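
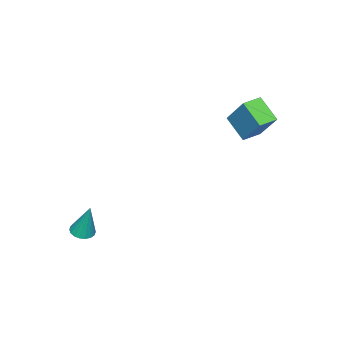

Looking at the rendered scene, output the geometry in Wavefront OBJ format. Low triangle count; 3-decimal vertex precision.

v 3.31 -1.584 -4.342
v 3.681 -2.078 -4.219
v 3.47 -0.996 -2.458
v 3.864 -1.88 -4.297
v 3.938 -1.624 -4.383
v 3.887 -1.359 -4.461
v 3.722 -1.139 -4.515
v 3.475 -1.007 -4.536
v 3.196 -0.99 -4.518
v 2.939 -1.089 -4.465
v 2.756 -1.287 -4.388
v 2.683 -1.544 -4.301
v 2.734 -1.808 -4.223
v 2.899 -2.028 -4.169
v 3.145 -2.16 -4.148
v 3.425 -2.178 -4.166
v -3.431 4.127 0.722
v -3.823 2.995 1.689
v -2.842 5.349 2.39
v -3.233 4.217 3.357
v -2.467 3.743 0.663
v -2.858 2.611 1.63
v -1.877 4.965 2.331
v -2.269 3.833 3.298
f 2 1 4
f 2 4 3
f 4 1 5
f 4 5 3
f 5 1 6
f 5 6 3
f 6 1 7
f 6 7 3
f 7 1 8
f 7 8 3
f 8 1 9
f 8 9 3
f 9 1 10
f 9 10 3
f 10 1 11
f 10 11 3
f 11 1 12
f 11 12 3
f 12 1 13
f 12 13 3
f 13 1 14
f 13 14 3
f 14 1 15
f 14 15 3
f 15 1 16
f 15 16 3
f 16 1 2
f 16 2 3
f 18 20 17
f 21 18 17
f 17 20 19
f 19 21 17
f 18 24 20
f 22 18 21
f 22 24 18
f 20 24 19
f 23 21 19
f 19 24 23
f 23 22 21
f 24 22 23



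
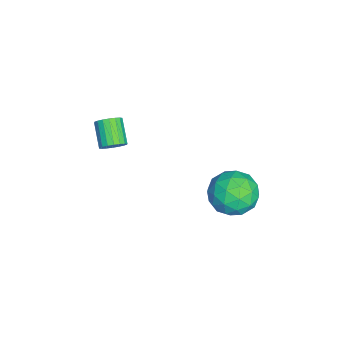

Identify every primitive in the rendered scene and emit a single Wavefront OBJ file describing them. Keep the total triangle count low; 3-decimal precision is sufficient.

v -2.074 -3.774 -0.884
v -1.733 -3.694 -0.397
v -2.724 -4.007 0.35
v -3.066 -4.086 -0.136
v -1.838 -3.452 -0.436
v -2.829 -3.764 0.312
v -1.991 -3.273 -0.563
v -2.982 -3.586 0.184
v -2.16 -3.194 -0.754
v -3.151 -3.507 -0.007
v -2.312 -3.23 -0.971
v -3.303 -3.542 -0.223
v -2.417 -3.373 -1.17
v -3.408 -3.685 -0.423
v -2.454 -3.595 -1.313
v -3.445 -3.908 -0.565
v -2.416 -3.853 -1.37
v -3.407 -4.166 -0.623
v -2.311 -4.096 -1.332
v -3.302 -4.408 -0.584
v -2.158 -4.274 -1.204
v -3.149 -4.587 -0.457
v -1.989 -4.353 -1.013
v -2.98 -4.666 -0.266
v -1.837 -4.318 -0.797
v -2.828 -4.63 -0.049
v -1.732 -4.175 -0.597
v -2.723 -4.487 0.15
v -1.695 -3.952 -0.455
v -2.686 -4.265 0.293
v -2.581 1.995 -4.131
v -1.5 1.74 -4.525
v -2.36 0.74 -2.715
v -1.279 0.485 -3.109
v -1.499 1.539 -2.63
v -1.636 2.315 -3.506
v -2.224 0.165 -3.734
v -2.361 0.941 -4.61
v -1.28 0.61 -4.28
v -0.832 1.459 -3.598
v -3.028 1.021 -3.642
v -2.58 1.87 -2.96
v -2.06 1.978 -4.453
v -1.8 0.502 -2.787
v -1.929 1.122 -2.506
v -1.294 0.972 -2.738
v -2.14 2.315 -3.854
v -1.505 2.166 -4.085
v -1.504 2.047 -2.971
v -2.355 0.314 -3.155
v -1.72 0.165 -3.386
v -2.566 1.508 -4.502
v -1.931 1.358 -4.734
v -2.356 0.433 -4.269
v -1.296 1.164 -4.54
v -1.165 0.426 -3.707
v -1.721 0.238 -4.075
v -1.801 0.694 -4.589
v -1.032 1.663 -4.139
v -0.902 0.925 -3.306
v -1.031 1.544 -3.025
v -1.112 2 -3.54
v -0.903 0.998 -3.995
v -2.958 1.555 -3.934
v -2.828 0.817 -3.101
v -2.748 0.48 -3.7
v -2.829 0.936 -4.215
v -2.695 2.054 -3.533
v -2.564 1.316 -2.7
v -2.059 1.786 -2.651
v -2.139 2.242 -3.165
v -2.957 1.482 -3.245
f 2 1 5
f 2 5 3
f 3 5 6
f 3 6 4
f 5 1 7
f 5 7 6
f 6 7 8
f 6 8 4
f 7 1 9
f 7 9 8
f 8 9 10
f 8 10 4
f 9 1 11
f 9 11 10
f 10 11 12
f 10 12 4
f 11 1 13
f 11 13 12
f 12 13 14
f 12 14 4
f 13 1 15
f 13 15 14
f 14 15 16
f 14 16 4
f 15 1 17
f 15 17 16
f 16 17 18
f 16 18 4
f 17 1 19
f 17 19 18
f 18 19 20
f 18 20 4
f 19 1 21
f 19 21 20
f 20 21 22
f 20 22 4
f 21 1 23
f 21 23 22
f 22 23 24
f 22 24 4
f 23 1 25
f 23 25 24
f 24 25 26
f 24 26 4
f 25 1 27
f 25 27 26
f 26 27 28
f 26 28 4
f 27 1 29
f 27 29 28
f 28 29 30
f 28 30 4
f 29 1 2
f 29 2 30
f 30 2 3
f 30 3 4
f 31 68 47
f 68 42 71
f 47 71 36
f 68 71 47
f 31 47 43
f 47 36 48
f 43 48 32
f 47 48 43
f 31 43 52
f 43 32 53
f 52 53 38
f 43 53 52
f 31 52 64
f 52 38 67
f 64 67 41
f 52 67 64
f 31 64 68
f 64 41 72
f 68 72 42
f 64 72 68
f 32 48 59
f 48 36 62
f 59 62 40
f 48 62 59
f 36 71 49
f 71 42 70
f 49 70 35
f 71 70 49
f 42 72 69
f 72 41 65
f 69 65 33
f 72 65 69
f 41 67 66
f 67 38 54
f 66 54 37
f 67 54 66
f 38 53 58
f 53 32 55
f 58 55 39
f 53 55 58
f 34 60 46
f 60 40 61
f 46 61 35
f 60 61 46
f 34 46 44
f 46 35 45
f 44 45 33
f 46 45 44
f 34 44 51
f 44 33 50
f 51 50 37
f 44 50 51
f 34 51 56
f 51 37 57
f 56 57 39
f 51 57 56
f 34 56 60
f 56 39 63
f 60 63 40
f 56 63 60
f 35 61 49
f 61 40 62
f 49 62 36
f 61 62 49
f 33 45 69
f 45 35 70
f 69 70 42
f 45 70 69
f 37 50 66
f 50 33 65
f 66 65 41
f 50 65 66
f 39 57 58
f 57 37 54
f 58 54 38
f 57 54 58
f 40 63 59
f 63 39 55
f 59 55 32
f 63 55 59



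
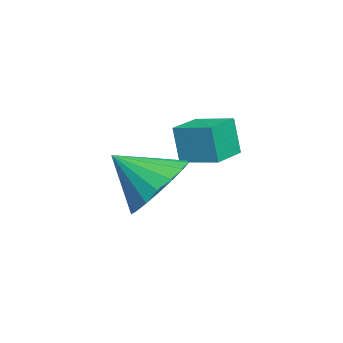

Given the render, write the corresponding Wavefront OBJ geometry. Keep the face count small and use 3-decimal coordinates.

v 3.224 2.326 -0.772
v 3.617 2.874 -0.048
v 3.116 1.234 0.112
v 3.185 2.951 -0.005
v 2.761 2.904 -0.115
v 2.429 2.743 -0.354
v 2.253 2.499 -0.677
v 2.27 2.221 -1.018
v 2.476 1.964 -1.311
v 2.83 1.778 -1.497
v 3.262 1.702 -1.539
v 3.686 1.749 -1.43
v 4.019 1.91 -1.19
v 4.194 2.154 -0.868
v 4.177 2.432 -0.527
v 3.971 2.689 -0.234
v 0.552 2.969 -0.671
v 0.454 2.796 0.359
v 0.968 3.891 -0.477
v 0.87 3.718 0.554
v 1.49 2.542 -0.654
v 1.392 2.369 0.377
v 1.906 3.464 -0.459
v 1.808 3.291 0.571
f 2 1 4
f 2 4 3
f 4 1 5
f 4 5 3
f 5 1 6
f 5 6 3
f 6 1 7
f 6 7 3
f 7 1 8
f 7 8 3
f 8 1 9
f 8 9 3
f 9 1 10
f 9 10 3
f 10 1 11
f 10 11 3
f 11 1 12
f 11 12 3
f 12 1 13
f 12 13 3
f 13 1 14
f 13 14 3
f 14 1 15
f 14 15 3
f 15 1 16
f 15 16 3
f 16 1 2
f 16 2 3
f 18 20 17
f 21 18 17
f 17 20 19
f 19 21 17
f 18 24 20
f 22 18 21
f 22 24 18
f 20 24 19
f 23 21 19
f 19 24 23
f 23 22 21
f 24 22 23



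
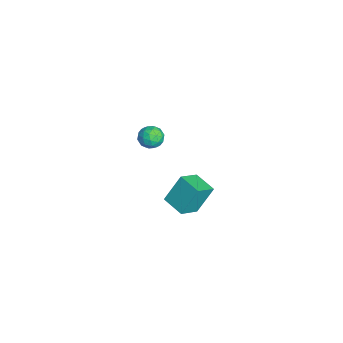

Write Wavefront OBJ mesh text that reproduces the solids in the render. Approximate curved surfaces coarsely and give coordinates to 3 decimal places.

v 2.817 0.24 3.755
v 3.372 0.078 3.372
v 2.848 -0.778 4.228
v 3.403 -0.94 3.845
v 3.456 -0.467 4.35
v 3.437 0.162 4.057
v 2.783 -0.862 3.543
v 2.764 -0.233 3.25
v 3.351 -0.603 3.24
v 3.767 -0.358 3.739
v 2.453 -0.342 3.861
v 2.869 -0.097 4.36
v 3.092 0.248 3.522
v 3.128 -0.948 4.078
v 3.159 -0.67 4.375
v 3.486 -0.765 4.149
v 3.13 0.298 3.925
v 3.456 0.203 3.7
v 3.506 -0.118 4.274
v 2.764 -0.903 3.9
v 3.09 -0.998 3.675
v 2.734 0.065 3.451
v 3.061 -0.03 3.225
v 2.714 -0.582 3.326
v 3.406 -0.247 3.219
v 3.424 -0.845 3.497
v 3.06 -0.8 3.32
v 3.048 -0.43 3.148
v 3.65 -0.103 3.512
v 3.668 -0.702 3.79
v 3.7 -0.424 4.087
v 3.688 -0.054 3.915
v 3.638 -0.504 3.435
v 2.552 0.002 3.81
v 2.57 -0.597 4.088
v 2.532 -0.646 3.685
v 2.52 -0.276 3.513
v 2.796 0.145 4.103
v 2.814 -0.453 4.381
v 3.172 -0.27 4.452
v 3.16 0.1 4.28
v 2.582 -0.196 4.165
v 0.698 1.362 -3.589
v 0.419 2.244 -2.092
v 1.78 2.099 -3.822
v 1.501 2.982 -2.325
v 1.459 0.458 -2.915
v 1.18 1.341 -1.418
v 2.541 1.196 -3.148
v 2.262 2.078 -1.651
f 1 38 17
f 38 12 41
f 17 41 6
f 38 41 17
f 1 17 13
f 17 6 18
f 13 18 2
f 17 18 13
f 1 13 22
f 13 2 23
f 22 23 8
f 13 23 22
f 1 22 34
f 22 8 37
f 34 37 11
f 22 37 34
f 1 34 38
f 34 11 42
f 38 42 12
f 34 42 38
f 2 18 29
f 18 6 32
f 29 32 10
f 18 32 29
f 6 41 19
f 41 12 40
f 19 40 5
f 41 40 19
f 12 42 39
f 42 11 35
f 39 35 3
f 42 35 39
f 11 37 36
f 37 8 24
f 36 24 7
f 37 24 36
f 8 23 28
f 23 2 25
f 28 25 9
f 23 25 28
f 4 30 16
f 30 10 31
f 16 31 5
f 30 31 16
f 4 16 14
f 16 5 15
f 14 15 3
f 16 15 14
f 4 14 21
f 14 3 20
f 21 20 7
f 14 20 21
f 4 21 26
f 21 7 27
f 26 27 9
f 21 27 26
f 4 26 30
f 26 9 33
f 30 33 10
f 26 33 30
f 5 31 19
f 31 10 32
f 19 32 6
f 31 32 19
f 3 15 39
f 15 5 40
f 39 40 12
f 15 40 39
f 7 20 36
f 20 3 35
f 36 35 11
f 20 35 36
f 9 27 28
f 27 7 24
f 28 24 8
f 27 24 28
f 10 33 29
f 33 9 25
f 29 25 2
f 33 25 29
f 44 46 43
f 47 44 43
f 43 46 45
f 45 47 43
f 44 50 46
f 48 44 47
f 48 50 44
f 46 50 45
f 49 47 45
f 45 50 49
f 49 48 47
f 50 48 49



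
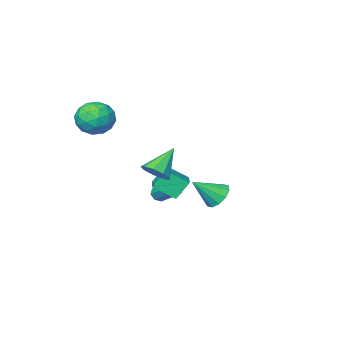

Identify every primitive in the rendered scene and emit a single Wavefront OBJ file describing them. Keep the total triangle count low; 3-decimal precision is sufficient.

v 2.08 3.324 1.773
v 2.667 3.261 2.327
v 0.86 2.996 3.027
v 2.493 3.786 2.295
v 2.125 4.094 2.018
v 1.737 4.043 1.627
v 1.509 3.654 1.304
v 1.548 3.112 1.2
v 1.836 2.668 1.365
v 2.239 2.531 1.72
v 2.567 2.765 2.1
v -1.534 0.557 -0.402
v -0.642 -0.197 0.333
v -0.578 2.134 0.056
v 0.313 1.38 0.792
v -0.833 0.42 -1.392
v 0.058 -0.334 -0.656
v 0.122 1.997 -0.933
v 1.014 1.243 -0.198
v 1.871 -1.949 2.519
v 2.564 -1.486 3.258
v 1.596 -3.334 3.642
v 2.289 -2.871 4.381
v 1.303 -2.398 4.17
v 1.472 -1.542 3.476
v 2.688 -3.278 3.424
v 2.857 -2.422 2.73
v 3.069 -2.307 3.818
v 2.213 -1.763 4.279
v 1.947 -3.057 2.621
v 1.091 -2.513 3.082
v 2.241 -1.596 2.79
v 1.919 -3.224 4.11
v 1.339 -2.946 3.986
v 1.746 -2.673 4.421
v 1.6 -1.629 2.918
v 2.007 -1.357 3.353
v 1.266 -1.893 3.889
v 2.153 -3.463 3.547
v 2.56 -3.191 3.982
v 2.414 -2.147 2.479
v 2.821 -1.874 2.914
v 2.894 -2.927 3.011
v 2.945 -1.807 3.554
v 2.784 -2.62 4.214
v 3.019 -2.86 3.651
v 3.118 -2.357 3.243
v 2.442 -1.487 3.825
v 2.281 -2.301 4.485
v 1.701 -2.023 4.361
v 1.801 -1.52 3.953
v 2.739 -1.97 4.154
v 1.879 -2.519 2.415
v 1.718 -3.333 3.075
v 2.359 -3.3 2.947
v 2.459 -2.797 2.539
v 1.376 -2.2 2.686
v 1.215 -3.013 3.346
v 1.042 -2.463 3.657
v 1.141 -1.96 3.249
v 1.421 -2.85 2.746
v -2.24 -3.381 -3.224
v -1.929 -3.622 -2.869
v -1.909 -2.2 -1.921
v -2.22 -1.959 -2.276
v -1.716 -3.432 -3.158
v -1.697 -2.01 -2.21
v -1.811 -3.213 -3.486
v -1.791 -1.79 -2.537
v -2.156 -3.092 -3.66
v -2.137 -1.669 -2.712
v -2.551 -3.14 -3.579
v -2.531 -1.718 -2.631
v -2.763 -3.33 -3.29
v -2.744 -1.908 -2.342
v -2.669 -3.55 -2.963
v -2.649 -2.127 -2.014
v -2.323 -3.671 -2.788
v -2.304 -2.248 -1.84
v -4.522 -1.336 -3.149
v -3.926 -0.955 -3.689
v -3.198 -1.764 -1.991
v -4.108 -0.571 -3.339
v -4.448 -0.48 -2.917
v -4.816 -0.716 -2.583
v -5.072 -1.188 -2.466
v -5.118 -1.717 -2.609
v -4.936 -2.101 -2.959
v -4.595 -2.192 -3.381
v -4.227 -1.956 -3.715
v -3.971 -1.484 -3.833
f 2 1 4
f 2 4 3
f 4 1 5
f 4 5 3
f 5 1 6
f 5 6 3
f 6 1 7
f 6 7 3
f 7 1 8
f 7 8 3
f 8 1 9
f 8 9 3
f 9 1 10
f 9 10 3
f 10 1 11
f 10 11 3
f 11 1 2
f 11 2 3
f 13 15 12
f 16 13 12
f 12 15 14
f 14 16 12
f 13 19 15
f 17 13 16
f 17 19 13
f 15 19 14
f 18 16 14
f 14 19 18
f 18 17 16
f 19 17 18
f 20 57 36
f 57 31 60
f 36 60 25
f 57 60 36
f 20 36 32
f 36 25 37
f 32 37 21
f 36 37 32
f 20 32 41
f 32 21 42
f 41 42 27
f 32 42 41
f 20 41 53
f 41 27 56
f 53 56 30
f 41 56 53
f 20 53 57
f 53 30 61
f 57 61 31
f 53 61 57
f 21 37 48
f 37 25 51
f 48 51 29
f 37 51 48
f 25 60 38
f 60 31 59
f 38 59 24
f 60 59 38
f 31 61 58
f 61 30 54
f 58 54 22
f 61 54 58
f 30 56 55
f 56 27 43
f 55 43 26
f 56 43 55
f 27 42 47
f 42 21 44
f 47 44 28
f 42 44 47
f 23 49 35
f 49 29 50
f 35 50 24
f 49 50 35
f 23 35 33
f 35 24 34
f 33 34 22
f 35 34 33
f 23 33 40
f 33 22 39
f 40 39 26
f 33 39 40
f 23 40 45
f 40 26 46
f 45 46 28
f 40 46 45
f 23 45 49
f 45 28 52
f 49 52 29
f 45 52 49
f 24 50 38
f 50 29 51
f 38 51 25
f 50 51 38
f 22 34 58
f 34 24 59
f 58 59 31
f 34 59 58
f 26 39 55
f 39 22 54
f 55 54 30
f 39 54 55
f 28 46 47
f 46 26 43
f 47 43 27
f 46 43 47
f 29 52 48
f 52 28 44
f 48 44 21
f 52 44 48
f 63 62 66
f 63 66 64
f 64 66 67
f 64 67 65
f 66 62 68
f 66 68 67
f 67 68 69
f 67 69 65
f 68 62 70
f 68 70 69
f 69 70 71
f 69 71 65
f 70 62 72
f 70 72 71
f 71 72 73
f 71 73 65
f 72 62 74
f 72 74 73
f 73 74 75
f 73 75 65
f 74 62 76
f 74 76 75
f 75 76 77
f 75 77 65
f 76 62 78
f 76 78 77
f 77 78 79
f 77 79 65
f 78 62 63
f 78 63 79
f 79 63 64
f 79 64 65
f 81 80 83
f 81 83 82
f 83 80 84
f 83 84 82
f 84 80 85
f 84 85 82
f 85 80 86
f 85 86 82
f 86 80 87
f 86 87 82
f 87 80 88
f 87 88 82
f 88 80 89
f 88 89 82
f 89 80 90
f 89 90 82
f 90 80 91
f 90 91 82
f 91 80 81
f 91 81 82



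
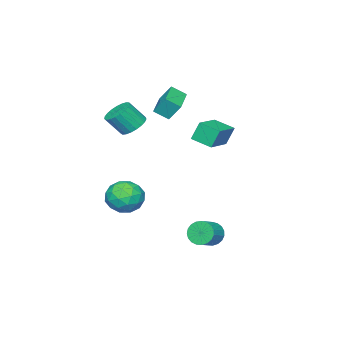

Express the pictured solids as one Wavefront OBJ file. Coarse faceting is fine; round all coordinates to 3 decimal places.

v -0.553 -2.609 3
v 0.124 -2.184 2.869
v 0.69 -2.766 3.909
v 0.013 -3.191 4.04
v -0.048 -1.981 3.076
v 0.519 -2.563 4.116
v -0.307 -1.886 3.27
v 0.26 -2.469 4.31
v -0.608 -1.917 3.417
v -0.041 -2.499 4.457
v -0.9 -2.067 3.492
v -0.333 -2.649 4.532
v -1.132 -2.311 3.482
v -0.565 -2.893 4.522
v -1.264 -2.606 3.388
v -0.697 -3.189 4.429
v -1.273 -2.902 3.228
v -0.706 -3.485 4.268
v -1.158 -3.147 3.028
v -0.591 -3.73 4.068
v -0.938 -3.299 2.823
v -0.371 -3.882 3.863
v -0.651 -3.332 2.648
v -0.085 -3.914 3.689
v -0.348 -3.24 2.535
v 0.219 -3.822 3.575
v -0.08 -3.038 2.502
v 0.486 -3.62 3.542
v 0.106 -2.762 2.555
v 0.673 -3.345 3.595
v 0.178 -2.46 2.685
v 0.745 -3.042 3.725
v -2.48 0.465 2.505
v -2.795 0.743 3.554
v -2.647 1.581 2.16
v -2.961 1.859 3.21
v -0.799 0.841 2.91
v -1.113 1.119 3.96
v -0.965 1.957 2.566
v -1.28 2.235 3.615
v 2.053 0.266 -0.454
v 3.088 0.081 -0.424
v 1.752 -1.401 -0.296
v 2.787 -1.586 -0.266
v 2.317 -1.093 0.535
v 2.503 -0.063 0.438
v 2.337 -1.257 -1.158
v 2.523 -0.227 -1.255
v 3.264 -0.86 -0.859
v 3.251 -0.758 0.188
v 1.589 -0.562 -0.908
v 1.576 -0.46 0.139
v 2.597 0.32 -0.453
v 2.243 -1.64 -0.267
v 1.967 -1.35 0.204
v 2.575 -1.459 0.222
v 2.253 0.235 0.054
v 2.861 0.127 0.071
v 2.408 -0.564 0.635
v 1.979 -1.447 -0.791
v 2.587 -1.555 -0.774
v 2.265 0.139 -0.942
v 2.873 0.03 -0.924
v 2.432 -0.756 -1.355
v 3.308 -0.341 -0.691
v 3.131 -1.321 -0.598
v 2.867 -1.128 -1.122
v 2.977 -0.523 -1.179
v 3.301 -0.282 -0.075
v 3.124 -1.262 0.017
v 2.848 -0.972 0.488
v 2.957 -0.367 0.431
v 3.404 -0.835 -0.331
v 1.716 -0.058 -0.737
v 1.539 -1.038 -0.645
v 1.883 -0.953 -1.151
v 1.992 -0.348 -1.208
v 1.709 0.001 -0.122
v 1.532 -0.979 -0.029
v 1.863 -0.797 0.459
v 1.973 -0.192 0.402
v 1.436 -0.485 -0.389
v -4.101 -2.848 3.214
v -4.3 -2.225 4.159
v -2.587 -2.003 2.976
v -2.787 -1.379 3.921
v -3.653 -3.501 3.739
v -3.853 -2.877 4.684
v -2.14 -2.655 3.501
v -2.339 -2.032 4.446
v 0.951 3.47 -2.172
v 1.263 3.186 -2.756
v 2.241 3.307 -2.291
v 1.929 3.59 -1.708
v 1.259 3.478 -2.823
v 2.237 3.598 -2.359
v 1.201 3.768 -2.778
v 2.18 3.889 -2.313
v 1.101 4.007 -2.628
v 2.079 4.127 -2.163
v 0.974 4.153 -2.399
v 1.953 4.273 -1.934
v 0.843 4.18 -2.131
v 1.822 4.301 -1.667
v 0.731 4.085 -1.87
v 1.71 4.206 -1.406
v 0.657 3.884 -1.662
v 1.636 4.004 -1.197
v 0.634 3.611 -1.541
v 1.612 3.731 -1.077
v 0.665 3.313 -1.53
v 1.644 3.434 -1.066
v 0.746 3.043 -1.63
v 1.725 3.163 -1.165
v 0.862 2.846 -1.824
v 1.841 2.967 -1.359
v 0.994 2.757 -2.077
v 1.972 2.878 -1.613
v 1.118 2.792 -2.348
v 2.096 2.912 -1.883
v 1.213 2.943 -2.588
v 2.191 3.064 -2.123
f 2 1 5
f 2 5 3
f 3 5 6
f 3 6 4
f 5 1 7
f 5 7 6
f 6 7 8
f 6 8 4
f 7 1 9
f 7 9 8
f 8 9 10
f 8 10 4
f 9 1 11
f 9 11 10
f 10 11 12
f 10 12 4
f 11 1 13
f 11 13 12
f 12 13 14
f 12 14 4
f 13 1 15
f 13 15 14
f 14 15 16
f 14 16 4
f 15 1 17
f 15 17 16
f 16 17 18
f 16 18 4
f 17 1 19
f 17 19 18
f 18 19 20
f 18 20 4
f 19 1 21
f 19 21 20
f 20 21 22
f 20 22 4
f 21 1 23
f 21 23 22
f 22 23 24
f 22 24 4
f 23 1 25
f 23 25 24
f 24 25 26
f 24 26 4
f 25 1 27
f 25 27 26
f 26 27 28
f 26 28 4
f 27 1 29
f 27 29 28
f 28 29 30
f 28 30 4
f 29 1 31
f 29 31 30
f 30 31 32
f 30 32 4
f 31 1 2
f 31 2 32
f 32 2 3
f 32 3 4
f 34 36 33
f 37 34 33
f 33 36 35
f 35 37 33
f 34 40 36
f 38 34 37
f 38 40 34
f 36 40 35
f 39 37 35
f 35 40 39
f 39 38 37
f 40 38 39
f 41 78 57
f 78 52 81
f 57 81 46
f 78 81 57
f 41 57 53
f 57 46 58
f 53 58 42
f 57 58 53
f 41 53 62
f 53 42 63
f 62 63 48
f 53 63 62
f 41 62 74
f 62 48 77
f 74 77 51
f 62 77 74
f 41 74 78
f 74 51 82
f 78 82 52
f 74 82 78
f 42 58 69
f 58 46 72
f 69 72 50
f 58 72 69
f 46 81 59
f 81 52 80
f 59 80 45
f 81 80 59
f 52 82 79
f 82 51 75
f 79 75 43
f 82 75 79
f 51 77 76
f 77 48 64
f 76 64 47
f 77 64 76
f 48 63 68
f 63 42 65
f 68 65 49
f 63 65 68
f 44 70 56
f 70 50 71
f 56 71 45
f 70 71 56
f 44 56 54
f 56 45 55
f 54 55 43
f 56 55 54
f 44 54 61
f 54 43 60
f 61 60 47
f 54 60 61
f 44 61 66
f 61 47 67
f 66 67 49
f 61 67 66
f 44 66 70
f 66 49 73
f 70 73 50
f 66 73 70
f 45 71 59
f 71 50 72
f 59 72 46
f 71 72 59
f 43 55 79
f 55 45 80
f 79 80 52
f 55 80 79
f 47 60 76
f 60 43 75
f 76 75 51
f 60 75 76
f 49 67 68
f 67 47 64
f 68 64 48
f 67 64 68
f 50 73 69
f 73 49 65
f 69 65 42
f 73 65 69
f 84 86 83
f 87 84 83
f 83 86 85
f 85 87 83
f 84 90 86
f 88 84 87
f 88 90 84
f 86 90 85
f 89 87 85
f 85 90 89
f 89 88 87
f 90 88 89
f 92 91 95
f 92 95 93
f 93 95 96
f 93 96 94
f 95 91 97
f 95 97 96
f 96 97 98
f 96 98 94
f 97 91 99
f 97 99 98
f 98 99 100
f 98 100 94
f 99 91 101
f 99 101 100
f 100 101 102
f 100 102 94
f 101 91 103
f 101 103 102
f 102 103 104
f 102 104 94
f 103 91 105
f 103 105 104
f 104 105 106
f 104 106 94
f 105 91 107
f 105 107 106
f 106 107 108
f 106 108 94
f 107 91 109
f 107 109 108
f 108 109 110
f 108 110 94
f 109 91 111
f 109 111 110
f 110 111 112
f 110 112 94
f 111 91 113
f 111 113 112
f 112 113 114
f 112 114 94
f 113 91 115
f 113 115 114
f 114 115 116
f 114 116 94
f 115 91 117
f 115 117 116
f 116 117 118
f 116 118 94
f 117 91 119
f 117 119 118
f 118 119 120
f 118 120 94
f 119 91 121
f 119 121 120
f 120 121 122
f 120 122 94
f 121 91 92
f 121 92 122
f 122 92 93
f 122 93 94



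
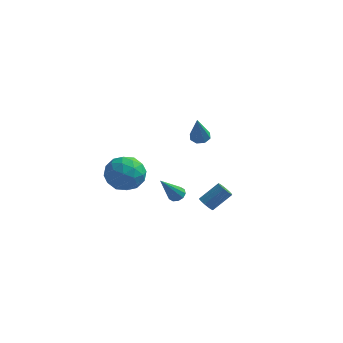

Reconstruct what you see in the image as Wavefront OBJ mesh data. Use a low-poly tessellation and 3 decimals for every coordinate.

v 3.285 -3.573 -2.997
v 3.463 -3.297 -3.374
v 4.313 -2.651 -2.5
v 4.135 -2.927 -2.123
v 3.264 -3.161 -3.28
v 4.113 -2.515 -2.406
v 3.07 -3.136 -3.111
v 3.92 -2.49 -2.236
v 2.934 -3.228 -2.911
v 3.784 -2.582 -2.036
v 2.892 -3.412 -2.734
v 3.742 -2.766 -1.859
v 2.955 -3.64 -2.627
v 3.805 -2.994 -1.753
v 3.107 -3.849 -2.62
v 3.957 -3.203 -1.746
v 3.307 -3.985 -2.714
v 4.156 -3.339 -1.84
v 3.5 -4.01 -2.884
v 4.35 -3.364 -2.009
v 3.636 -3.918 -3.084
v 4.486 -3.272 -2.209
v 3.678 -3.734 -3.261
v 4.528 -3.088 -2.386
v 3.615 -3.506 -3.367
v 4.465 -2.86 -2.493
v -1.581 0.862 -4.661
v -0.899 0.368 -3.794
v -3.101 -0.228 -4.086
v -2.419 -0.722 -3.219
v -2.743 0.44 -3.144
v -1.804 1.114 -3.499
v -2.196 -0.974 -4.381
v -1.257 -0.3 -4.736
v -1.279 -0.767 -3.62
v -1.617 0.107 -2.856
v -2.383 0.033 -5.024
v -2.721 0.907 -4.26
v -1.107 0.711 -4.278
v -2.893 -0.571 -3.602
v -3.084 0.113 -3.558
v -2.683 -0.178 -3.049
v -1.638 1.149 -4.105
v -1.237 0.859 -3.595
v -2.321 0.901 -3.213
v -2.763 -0.719 -4.285
v -2.362 -1.009 -3.775
v -1.317 0.318 -4.831
v -0.916 0.027 -4.322
v -1.679 -0.761 -4.667
v -0.929 -0.247 -3.666
v -1.822 -0.888 -3.328
v -1.692 -1.036 -4.011
v -1.139 -0.64 -4.22
v -1.128 0.267 -3.217
v -2.021 -0.374 -2.879
v -2.212 0.31 -2.835
v -1.66 0.706 -3.044
v -1.351 -0.4 -3.115
v -1.979 0.514 -5.001
v -2.872 -0.127 -4.663
v -2.34 -0.566 -4.836
v -1.788 -0.17 -5.045
v -2.178 1.028 -4.552
v -3.071 0.387 -4.214
v -2.861 0.78 -3.66
v -2.308 1.176 -3.869
v -2.649 0.54 -4.765
v 1.005 -0.551 -4.679
v 1.494 -0.595 -4.51
v 0.355 -1.529 -3.061
v 1.373 -0.322 -4.393
v 1.112 -0.135 -4.385
v 0.809 -0.108 -4.49
v 0.581 -0.249 -4.667
v 0.515 -0.506 -4.849
v 0.636 -0.78 -4.966
v 0.898 -0.966 -4.973
v 1.201 -0.994 -4.869
v 1.428 -0.852 -4.692
v 1.101 4.365 -3.228
v 1.576 4.703 -3.085
v 1.119 3.575 -1.412
v 1.178 4.911 -2.99
v 0.735 4.8 -3.035
v 0.506 4.434 -3.192
v 0.626 4.028 -3.37
v 1.025 3.82 -3.465
v 1.468 3.931 -3.42
v 1.696 4.297 -3.263
f 2 1 5
f 2 5 3
f 3 5 6
f 3 6 4
f 5 1 7
f 5 7 6
f 6 7 8
f 6 8 4
f 7 1 9
f 7 9 8
f 8 9 10
f 8 10 4
f 9 1 11
f 9 11 10
f 10 11 12
f 10 12 4
f 11 1 13
f 11 13 12
f 12 13 14
f 12 14 4
f 13 1 15
f 13 15 14
f 14 15 16
f 14 16 4
f 15 1 17
f 15 17 16
f 16 17 18
f 16 18 4
f 17 1 19
f 17 19 18
f 18 19 20
f 18 20 4
f 19 1 21
f 19 21 20
f 20 21 22
f 20 22 4
f 21 1 23
f 21 23 22
f 22 23 24
f 22 24 4
f 23 1 25
f 23 25 24
f 24 25 26
f 24 26 4
f 25 1 2
f 25 2 26
f 26 2 3
f 26 3 4
f 27 64 43
f 64 38 67
f 43 67 32
f 64 67 43
f 27 43 39
f 43 32 44
f 39 44 28
f 43 44 39
f 27 39 48
f 39 28 49
f 48 49 34
f 39 49 48
f 27 48 60
f 48 34 63
f 60 63 37
f 48 63 60
f 27 60 64
f 60 37 68
f 64 68 38
f 60 68 64
f 28 44 55
f 44 32 58
f 55 58 36
f 44 58 55
f 32 67 45
f 67 38 66
f 45 66 31
f 67 66 45
f 38 68 65
f 68 37 61
f 65 61 29
f 68 61 65
f 37 63 62
f 63 34 50
f 62 50 33
f 63 50 62
f 34 49 54
f 49 28 51
f 54 51 35
f 49 51 54
f 30 56 42
f 56 36 57
f 42 57 31
f 56 57 42
f 30 42 40
f 42 31 41
f 40 41 29
f 42 41 40
f 30 40 47
f 40 29 46
f 47 46 33
f 40 46 47
f 30 47 52
f 47 33 53
f 52 53 35
f 47 53 52
f 30 52 56
f 52 35 59
f 56 59 36
f 52 59 56
f 31 57 45
f 57 36 58
f 45 58 32
f 57 58 45
f 29 41 65
f 41 31 66
f 65 66 38
f 41 66 65
f 33 46 62
f 46 29 61
f 62 61 37
f 46 61 62
f 35 53 54
f 53 33 50
f 54 50 34
f 53 50 54
f 36 59 55
f 59 35 51
f 55 51 28
f 59 51 55
f 70 69 72
f 70 72 71
f 72 69 73
f 72 73 71
f 73 69 74
f 73 74 71
f 74 69 75
f 74 75 71
f 75 69 76
f 75 76 71
f 76 69 77
f 76 77 71
f 77 69 78
f 77 78 71
f 78 69 79
f 78 79 71
f 79 69 80
f 79 80 71
f 80 69 70
f 80 70 71
f 82 81 84
f 82 84 83
f 84 81 85
f 84 85 83
f 85 81 86
f 85 86 83
f 86 81 87
f 86 87 83
f 87 81 88
f 87 88 83
f 88 81 89
f 88 89 83
f 89 81 90
f 89 90 83
f 90 81 82
f 90 82 83



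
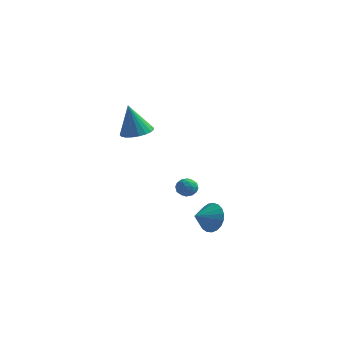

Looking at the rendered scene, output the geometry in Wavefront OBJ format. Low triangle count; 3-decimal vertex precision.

v -2.861 -0.148 2.414
v -1.941 0.101 2.644
v -3.319 -0.312 4.426
v -2.126 0.464 2.632
v -2.438 0.721 2.582
v -2.824 0.828 2.502
v -3.215 0.766 2.408
v -3.545 0.546 2.315
v -3.757 0.207 2.239
v -3.814 -0.194 2.193
v -3.706 -0.587 2.185
v -3.452 -0.904 2.217
v -3.095 -1.09 2.283
v -2.698 -1.113 2.372
v -2.329 -0.969 2.468
v -2.052 -0.683 2.555
v -1.915 -0.305 2.617
v -0.495 2.003 -2.799
v 0.008 1.637 -2.491
v -1.228 1.643 -2.029
v -0.725 1.277 -1.721
v -0.713 1.97 -1.698
v -0.26 2.193 -2.174
v -0.96 1.087 -2.346
v -0.507 1.31 -2.822
v -0.28 1.071 -2.212
v -0.127 1.616 -1.811
v -1.093 1.664 -2.709
v -0.94 2.209 -2.308
v -0.179 1.852 -2.713
v -1.041 1.428 -1.807
v -1.034 1.836 -1.794
v -0.738 1.62 -1.613
v -0.336 2.178 -2.526
v -0.041 1.963 -2.345
v -0.465 2.159 -1.879
v -1.179 1.317 -2.175
v -0.884 1.102 -1.994
v -0.482 1.66 -2.907
v -0.186 1.444 -2.726
v -0.755 1.121 -2.641
v -0.053 1.303 -2.368
v -0.484 1.092 -1.915
v -0.622 0.98 -2.282
v -0.355 1.111 -2.562
v 0.037 1.624 -2.132
v -0.394 1.412 -1.679
v -0.387 1.82 -1.666
v -0.12 1.951 -1.945
v -0.132 1.291 -1.968
v -0.826 1.868 -2.841
v -1.257 1.656 -2.388
v -1.1 1.329 -2.575
v -0.833 1.46 -2.854
v -0.736 2.188 -2.605
v -1.167 1.977 -2.152
v -0.865 2.169 -1.958
v -0.598 2.3 -2.238
v -1.088 1.989 -2.552
v 1.257 0.808 -3.955
v 1.898 0.807 -3.111
v 0.663 -0.208 -3.505
v 1.566 1.062 -2.974
v 1.18 1.273 -3.006
v 0.808 1.404 -3.202
v 0.513 1.431 -3.529
v 0.347 1.351 -3.929
v 0.338 1.177 -4.334
v 0.488 0.939 -4.673
v 0.771 0.678 -4.888
v 1.138 0.44 -4.942
v 1.525 0.266 -4.825
v 1.866 0.185 -4.558
v 2.102 0.212 -4.187
v 2.192 0.342 -3.775
v 2.119 0.553 -3.395
f 2 1 4
f 2 4 3
f 4 1 5
f 4 5 3
f 5 1 6
f 5 6 3
f 6 1 7
f 6 7 3
f 7 1 8
f 7 8 3
f 8 1 9
f 8 9 3
f 9 1 10
f 9 10 3
f 10 1 11
f 10 11 3
f 11 1 12
f 11 12 3
f 12 1 13
f 12 13 3
f 13 1 14
f 13 14 3
f 14 1 15
f 14 15 3
f 15 1 16
f 15 16 3
f 16 1 17
f 16 17 3
f 17 1 2
f 17 2 3
f 18 55 34
f 55 29 58
f 34 58 23
f 55 58 34
f 18 34 30
f 34 23 35
f 30 35 19
f 34 35 30
f 18 30 39
f 30 19 40
f 39 40 25
f 30 40 39
f 18 39 51
f 39 25 54
f 51 54 28
f 39 54 51
f 18 51 55
f 51 28 59
f 55 59 29
f 51 59 55
f 19 35 46
f 35 23 49
f 46 49 27
f 35 49 46
f 23 58 36
f 58 29 57
f 36 57 22
f 58 57 36
f 29 59 56
f 59 28 52
f 56 52 20
f 59 52 56
f 28 54 53
f 54 25 41
f 53 41 24
f 54 41 53
f 25 40 45
f 40 19 42
f 45 42 26
f 40 42 45
f 21 47 33
f 47 27 48
f 33 48 22
f 47 48 33
f 21 33 31
f 33 22 32
f 31 32 20
f 33 32 31
f 21 31 38
f 31 20 37
f 38 37 24
f 31 37 38
f 21 38 43
f 38 24 44
f 43 44 26
f 38 44 43
f 21 43 47
f 43 26 50
f 47 50 27
f 43 50 47
f 22 48 36
f 48 27 49
f 36 49 23
f 48 49 36
f 20 32 56
f 32 22 57
f 56 57 29
f 32 57 56
f 24 37 53
f 37 20 52
f 53 52 28
f 37 52 53
f 26 44 45
f 44 24 41
f 45 41 25
f 44 41 45
f 27 50 46
f 50 26 42
f 46 42 19
f 50 42 46
f 61 60 63
f 61 63 62
f 63 60 64
f 63 64 62
f 64 60 65
f 64 65 62
f 65 60 66
f 65 66 62
f 66 60 67
f 66 67 62
f 67 60 68
f 67 68 62
f 68 60 69
f 68 69 62
f 69 60 70
f 69 70 62
f 70 60 71
f 70 71 62
f 71 60 72
f 71 72 62
f 72 60 73
f 72 73 62
f 73 60 74
f 73 74 62
f 74 60 75
f 74 75 62
f 75 60 76
f 75 76 62
f 76 60 61
f 76 61 62



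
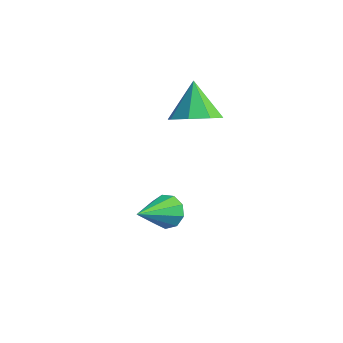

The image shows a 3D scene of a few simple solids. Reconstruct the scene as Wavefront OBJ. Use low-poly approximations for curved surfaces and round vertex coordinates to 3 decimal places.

v 2.702 0.27 3.277
v 3.471 0.049 3.908
v 2.018 1.17 4.423
v 3.607 0.691 3.485
v 3.212 1.086 2.94
v 2.518 1.003 2.592
v 1.932 0.491 2.645
v 1.797 -0.151 3.068
v 2.191 -0.546 3.613
v 2.885 -0.463 3.961
v 2.576 -1.382 -1.022
v 3.058 -1.067 -0.573
v 2.464 -3.098 0.302
v 2.594 -0.937 -0.443
v 2.121 -1.015 -0.584
v 1.861 -1.264 -0.93
v 1.936 -1.569 -1.318
v 2.31 -1.786 -1.568
v 2.808 -1.814 -1.562
v 3.198 -1.64 -1.303
v 3.297 -1.345 -0.913
f 2 1 4
f 2 4 3
f 4 1 5
f 4 5 3
f 5 1 6
f 5 6 3
f 6 1 7
f 6 7 3
f 7 1 8
f 7 8 3
f 8 1 9
f 8 9 3
f 9 1 10
f 9 10 3
f 10 1 2
f 10 2 3
f 12 11 14
f 12 14 13
f 14 11 15
f 14 15 13
f 15 11 16
f 15 16 13
f 16 11 17
f 16 17 13
f 17 11 18
f 17 18 13
f 18 11 19
f 18 19 13
f 19 11 20
f 19 20 13
f 20 11 21
f 20 21 13
f 21 11 12
f 21 12 13



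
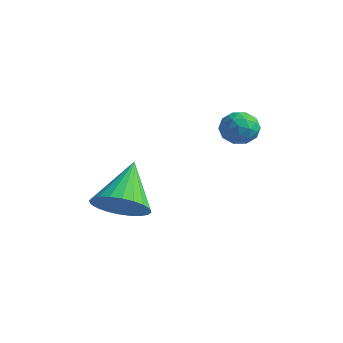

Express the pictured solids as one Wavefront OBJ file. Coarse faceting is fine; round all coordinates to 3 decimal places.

v -2.033 -0.017 -3.023
v -1.443 -0.459 -2.304
v -2.767 1.257 -1.637
v -1.199 -0.171 -2.439
v -1.081 0.141 -2.663
v -1.108 0.429 -2.942
v -1.276 0.649 -3.234
v -1.559 0.768 -3.493
v -1.915 0.767 -3.68
v -2.288 0.647 -3.768
v -2.623 0.426 -3.742
v -2.867 0.137 -3.607
v -2.985 -0.175 -3.382
v -2.958 -0.462 -3.103
v -2.79 -0.683 -2.812
v -2.507 -0.801 -2.553
v -2.151 -0.801 -2.365
v -1.778 -0.68 -2.278
v -0.38 4.253 -0.793
v 0.034 4.117 -0.213
v -1.314 3.823 -0.227
v -0.9 3.687 0.353
v -1.047 4.372 0.165
v -0.47 4.638 -0.185
v -0.81 3.302 -0.255
v -0.233 3.568 -0.605
v -0.231 3.529 0.119
v -0.378 4.191 0.379
v -0.902 3.749 -0.819
v -1.049 4.411 -0.559
v -0.091 4.223 -0.553
v -1.189 3.717 0.113
v -1.276 4.12 0.003
v -1.032 4.04 0.343
v -0.388 4.529 -0.536
v -0.144 4.449 -0.195
v -0.78 4.599 0.027
v -1.136 3.491 -0.245
v -0.892 3.411 0.096
v -0.248 3.9 -0.783
v -0.004 3.82 -0.443
v -0.5 3.341 -0.467
v -0.004 3.798 -0.017
v -0.552 3.545 0.316
v -0.5 3.318 -0.041
v -0.16 3.475 -0.247
v -0.09 4.186 0.136
v -0.639 3.933 0.469
v -0.726 4.336 0.359
v -0.386 4.492 0.153
v -0.246 3.841 0.331
v -0.641 4.007 -0.909
v -1.19 3.754 -0.576
v -0.894 3.448 -0.593
v -0.554 3.604 -0.799
v -0.728 4.395 -0.756
v -1.276 4.142 -0.423
v -1.12 4.465 -0.193
v -0.78 4.622 -0.399
v -1.034 4.099 -0.771
f 2 1 4
f 2 4 3
f 4 1 5
f 4 5 3
f 5 1 6
f 5 6 3
f 6 1 7
f 6 7 3
f 7 1 8
f 7 8 3
f 8 1 9
f 8 9 3
f 9 1 10
f 9 10 3
f 10 1 11
f 10 11 3
f 11 1 12
f 11 12 3
f 12 1 13
f 12 13 3
f 13 1 14
f 13 14 3
f 14 1 15
f 14 15 3
f 15 1 16
f 15 16 3
f 16 1 17
f 16 17 3
f 17 1 18
f 17 18 3
f 18 1 2
f 18 2 3
f 19 56 35
f 56 30 59
f 35 59 24
f 56 59 35
f 19 35 31
f 35 24 36
f 31 36 20
f 35 36 31
f 19 31 40
f 31 20 41
f 40 41 26
f 31 41 40
f 19 40 52
f 40 26 55
f 52 55 29
f 40 55 52
f 19 52 56
f 52 29 60
f 56 60 30
f 52 60 56
f 20 36 47
f 36 24 50
f 47 50 28
f 36 50 47
f 24 59 37
f 59 30 58
f 37 58 23
f 59 58 37
f 30 60 57
f 60 29 53
f 57 53 21
f 60 53 57
f 29 55 54
f 55 26 42
f 54 42 25
f 55 42 54
f 26 41 46
f 41 20 43
f 46 43 27
f 41 43 46
f 22 48 34
f 48 28 49
f 34 49 23
f 48 49 34
f 22 34 32
f 34 23 33
f 32 33 21
f 34 33 32
f 22 32 39
f 32 21 38
f 39 38 25
f 32 38 39
f 22 39 44
f 39 25 45
f 44 45 27
f 39 45 44
f 22 44 48
f 44 27 51
f 48 51 28
f 44 51 48
f 23 49 37
f 49 28 50
f 37 50 24
f 49 50 37
f 21 33 57
f 33 23 58
f 57 58 30
f 33 58 57
f 25 38 54
f 38 21 53
f 54 53 29
f 38 53 54
f 27 45 46
f 45 25 42
f 46 42 26
f 45 42 46
f 28 51 47
f 51 27 43
f 47 43 20
f 51 43 47



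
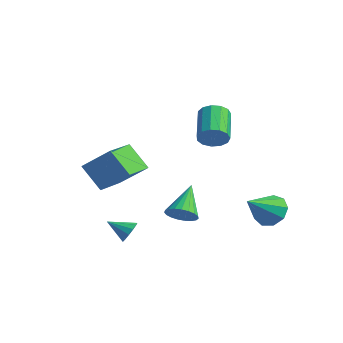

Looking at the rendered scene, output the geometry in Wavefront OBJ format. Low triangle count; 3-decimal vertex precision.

v -2.505 -2.454 0.955
v -1.19 -1.594 2.241
v -3.467 -0.543 0.661
v -2.153 0.317 1.946
v -1.367 -2.097 -0.446
v -0.053 -1.237 0.839
v -2.33 -0.186 -0.741
v -1.015 0.674 0.545
v 1.436 -2.342 -2.372
v 1.806 -2.907 -2.557
v 0.584 -3.118 -1.708
v 1.958 -2.782 -2.216
v 1.944 -2.516 -1.924
v 1.769 -2.196 -1.775
v 1.488 -1.922 -1.815
v 1.191 -1.782 -2.033
v 0.971 -1.819 -2.358
v 0.899 -2.023 -2.688
v 0.997 -2.328 -2.918
v 1.235 -2.638 -2.974
v 1.536 -2.854 -2.84
v 2.362 2.187 3.308
v 2.87 2.192 3.99
v 1.486 3.378 5.013
v 0.978 3.373 4.332
v 2.997 2.57 3.724
v 1.613 3.755 4.747
v 2.922 2.826 3.326
v 1.538 4.012 4.35
v 2.67 2.88 2.923
v 1.286 4.065 3.946
v 2.319 2.713 2.642
v 0.935 3.898 3.665
v 1.983 2.38 2.572
v 0.599 3.565 3.596
v 1.766 1.985 2.737
v 0.382 3.17 3.76
v 1.739 1.655 3.082
v 0.355 2.84 4.106
v 1.91 1.494 3.5
v 0.526 2.679 4.523
v 2.224 1.553 3.857
v 0.84 2.738 4.88
v 2.582 1.813 4.039
v 1.198 2.998 5.063
v 3.843 4.769 -1.97
v 4.742 5.147 -1.554
v 4.017 3.031 -0.77
v 4.175 5.364 -1.157
v 3.453 5.303 -1.141
v 2.913 4.992 -1.512
v 2.808 4.578 -2.098
v 3.187 4.253 -2.624
v 3.873 4.17 -2.844
v 4.545 4.367 -2.655
v 4.888 4.753 -2.146
v 1.26 1.038 -2.149
v 2.077 1.232 -1.826
v 0.36 2.402 -0.691
v 2.036 1.49 -2.093
v 1.86 1.67 -2.37
v 1.581 1.741 -2.609
v 1.246 1.69 -2.768
v 0.914 1.527 -2.82
v 0.641 1.278 -2.756
v 0.475 0.989 -2.587
v 0.445 0.707 -2.342
v 0.556 0.483 -2.064
v 0.789 0.355 -1.8
v 1.103 0.344 -1.597
v 1.444 0.454 -1.489
v 1.753 0.665 -1.495
v 1.977 0.94 -1.614
f 2 4 1
f 5 2 1
f 1 4 3
f 3 5 1
f 2 8 4
f 6 2 5
f 6 8 2
f 4 8 3
f 7 5 3
f 3 8 7
f 7 6 5
f 8 6 7
f 10 9 12
f 10 12 11
f 12 9 13
f 12 13 11
f 13 9 14
f 13 14 11
f 14 9 15
f 14 15 11
f 15 9 16
f 15 16 11
f 16 9 17
f 16 17 11
f 17 9 18
f 17 18 11
f 18 9 19
f 18 19 11
f 19 9 20
f 19 20 11
f 20 9 21
f 20 21 11
f 21 9 10
f 21 10 11
f 23 22 26
f 23 26 24
f 24 26 27
f 24 27 25
f 26 22 28
f 26 28 27
f 27 28 29
f 27 29 25
f 28 22 30
f 28 30 29
f 29 30 31
f 29 31 25
f 30 22 32
f 30 32 31
f 31 32 33
f 31 33 25
f 32 22 34
f 32 34 33
f 33 34 35
f 33 35 25
f 34 22 36
f 34 36 35
f 35 36 37
f 35 37 25
f 36 22 38
f 36 38 37
f 37 38 39
f 37 39 25
f 38 22 40
f 38 40 39
f 39 40 41
f 39 41 25
f 40 22 42
f 40 42 41
f 41 42 43
f 41 43 25
f 42 22 44
f 42 44 43
f 43 44 45
f 43 45 25
f 44 22 23
f 44 23 45
f 45 23 24
f 45 24 25
f 47 46 49
f 47 49 48
f 49 46 50
f 49 50 48
f 50 46 51
f 50 51 48
f 51 46 52
f 51 52 48
f 52 46 53
f 52 53 48
f 53 46 54
f 53 54 48
f 54 46 55
f 54 55 48
f 55 46 56
f 55 56 48
f 56 46 47
f 56 47 48
f 58 57 60
f 58 60 59
f 60 57 61
f 60 61 59
f 61 57 62
f 61 62 59
f 62 57 63
f 62 63 59
f 63 57 64
f 63 64 59
f 64 57 65
f 64 65 59
f 65 57 66
f 65 66 59
f 66 57 67
f 66 67 59
f 67 57 68
f 67 68 59
f 68 57 69
f 68 69 59
f 69 57 70
f 69 70 59
f 70 57 71
f 70 71 59
f 71 57 72
f 71 72 59
f 72 57 73
f 72 73 59
f 73 57 58
f 73 58 59



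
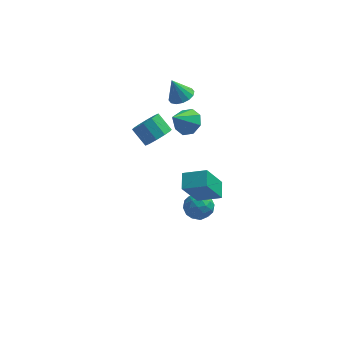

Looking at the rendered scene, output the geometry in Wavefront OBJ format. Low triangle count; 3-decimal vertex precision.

v 1.584 2.522 1.951
v 2.202 2.628 2.447
v 0.836 1.838 3.029
v 1.804 3.093 2.466
v 1.277 3.223 2.183
v 0.93 2.943 1.764
v 0.965 2.416 1.455
v 1.363 1.951 1.436
v 1.891 1.821 1.719
v 2.238 2.101 2.137
v 1.459 -2.708 1.961
v 2.646 -2.865 2.416
v 1.446 -1.831 2.298
v 2.632 -1.988 2.753
v 2.188 -2.052 0.287
v 3.374 -2.209 0.742
v 2.174 -1.175 0.624
v 3.361 -1.332 1.079
v 1.237 3.638 3.003
v 1.742 4.09 3.178
v 0.743 3.742 4.157
v 1.475 4.295 3.045
v 1.143 4.324 2.901
v 0.837 4.17 2.784
v 0.638 3.873 2.726
v 0.599 3.513 2.742
v 0.731 3.187 2.827
v 0.998 2.981 2.96
v 1.33 2.952 3.104
v 1.636 3.106 3.221
v 1.835 3.403 3.279
v 1.874 3.763 3.263
v 1.841 1.239 -3.931
v 2.148 1.558 -3.216
v 2.272 0.002 -3.564
v 2.579 0.321 -2.849
v 1.747 0.281 -2.969
v 1.481 1.046 -3.196
v 2.939 0.514 -3.584
v 2.673 1.279 -3.811
v 2.826 1.11 -3.001
v 2.09 0.966 -2.621
v 2.33 0.594 -4.159
v 1.594 0.45 -3.779
v 1.956 1.507 -3.606
v 2.464 0.053 -3.174
v 1.975 0.029 -3.245
v 2.155 0.217 -2.825
v 1.565 1.206 -3.594
v 1.745 1.394 -3.174
v 1.51 0.643 -3.029
v 2.675 0.166 -3.606
v 2.855 0.354 -3.186
v 2.265 1.343 -3.955
v 2.445 1.531 -3.535
v 2.91 0.917 -3.751
v 2.536 1.431 -3.059
v 2.789 0.704 -2.843
v 3.001 0.818 -3.275
v 2.844 1.267 -3.409
v 2.103 1.347 -2.836
v 2.356 0.619 -2.62
v 1.867 0.596 -2.691
v 1.711 1.046 -2.824
v 2.502 1.083 -2.71
v 2.064 0.941 -4.16
v 2.317 0.213 -3.944
v 2.709 0.514 -3.956
v 2.553 0.964 -4.089
v 1.631 0.856 -3.937
v 1.884 0.129 -3.721
v 1.576 0.293 -3.371
v 1.419 0.742 -3.505
v 1.918 0.477 -4.07
v 0.097 3.096 -0.01
v 0.434 2.718 0.634
v -0.259 3.326 1.355
v -0.597 3.704 0.71
v 0.704 3.137 0.54
v 0.01 3.745 1.26
v 0.741 3.54 0.235
v 0.048 4.148 0.955
v 0.532 3.774 -0.163
v -0.161 4.382 0.557
v 0.157 3.749 -0.503
v -0.536 4.357 0.217
v -0.241 3.474 -0.655
v -0.934 4.082 0.066
v -0.51 3.055 -0.56
v -1.204 3.663 0.16
v -0.548 2.652 -0.255
v -1.241 3.26 0.465
v -0.339 2.418 0.143
v -1.032 3.026 0.863
v 0.036 2.443 0.483
v -0.657 3.051 1.203
f 2 1 4
f 2 4 3
f 4 1 5
f 4 5 3
f 5 1 6
f 5 6 3
f 6 1 7
f 6 7 3
f 7 1 8
f 7 8 3
f 8 1 9
f 8 9 3
f 9 1 10
f 9 10 3
f 10 1 2
f 10 2 3
f 12 14 11
f 15 12 11
f 11 14 13
f 13 15 11
f 12 18 14
f 16 12 15
f 16 18 12
f 14 18 13
f 17 15 13
f 13 18 17
f 17 16 15
f 18 16 17
f 20 19 22
f 20 22 21
f 22 19 23
f 22 23 21
f 23 19 24
f 23 24 21
f 24 19 25
f 24 25 21
f 25 19 26
f 25 26 21
f 26 19 27
f 26 27 21
f 27 19 28
f 27 28 21
f 28 19 29
f 28 29 21
f 29 19 30
f 29 30 21
f 30 19 31
f 30 31 21
f 31 19 32
f 31 32 21
f 32 19 20
f 32 20 21
f 33 70 49
f 70 44 73
f 49 73 38
f 70 73 49
f 33 49 45
f 49 38 50
f 45 50 34
f 49 50 45
f 33 45 54
f 45 34 55
f 54 55 40
f 45 55 54
f 33 54 66
f 54 40 69
f 66 69 43
f 54 69 66
f 33 66 70
f 66 43 74
f 70 74 44
f 66 74 70
f 34 50 61
f 50 38 64
f 61 64 42
f 50 64 61
f 38 73 51
f 73 44 72
f 51 72 37
f 73 72 51
f 44 74 71
f 74 43 67
f 71 67 35
f 74 67 71
f 43 69 68
f 69 40 56
f 68 56 39
f 69 56 68
f 40 55 60
f 55 34 57
f 60 57 41
f 55 57 60
f 36 62 48
f 62 42 63
f 48 63 37
f 62 63 48
f 36 48 46
f 48 37 47
f 46 47 35
f 48 47 46
f 36 46 53
f 46 35 52
f 53 52 39
f 46 52 53
f 36 53 58
f 53 39 59
f 58 59 41
f 53 59 58
f 36 58 62
f 58 41 65
f 62 65 42
f 58 65 62
f 37 63 51
f 63 42 64
f 51 64 38
f 63 64 51
f 35 47 71
f 47 37 72
f 71 72 44
f 47 72 71
f 39 52 68
f 52 35 67
f 68 67 43
f 52 67 68
f 41 59 60
f 59 39 56
f 60 56 40
f 59 56 60
f 42 65 61
f 65 41 57
f 61 57 34
f 65 57 61
f 76 75 79
f 76 79 77
f 77 79 80
f 77 80 78
f 79 75 81
f 79 81 80
f 80 81 82
f 80 82 78
f 81 75 83
f 81 83 82
f 82 83 84
f 82 84 78
f 83 75 85
f 83 85 84
f 84 85 86
f 84 86 78
f 85 75 87
f 85 87 86
f 86 87 88
f 86 88 78
f 87 75 89
f 87 89 88
f 88 89 90
f 88 90 78
f 89 75 91
f 89 91 90
f 90 91 92
f 90 92 78
f 91 75 93
f 91 93 92
f 92 93 94
f 92 94 78
f 93 75 95
f 93 95 94
f 94 95 96
f 94 96 78
f 95 75 76
f 95 76 96
f 96 76 77
f 96 77 78



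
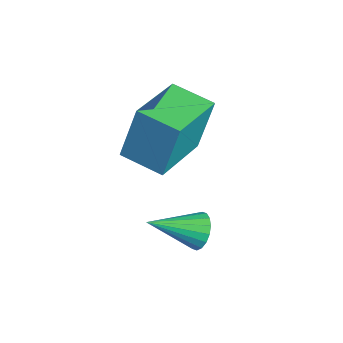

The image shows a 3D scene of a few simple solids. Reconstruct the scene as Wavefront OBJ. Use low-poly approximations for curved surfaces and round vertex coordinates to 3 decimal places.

v -1.69 -4.402 -1.495
v -1.712 -3.995 -0.072
v -2.801 -3.194 -1.858
v -2.823 -2.787 -0.435
v -0.857 -3.693 -1.685
v -0.879 -3.286 -0.262
v -1.968 -2.485 -2.048
v -1.99 -2.078 -0.625
v -0.206 -3.06 -3.327
v -0.028 -3.287 -3.735
v -0.354 -4.24 -2.733
v 0.156 -3.25 -3.615
v 0.268 -3.175 -3.438
v 0.286 -3.077 -3.239
v 0.206 -2.975 -3.057
v 0.045 -2.891 -2.929
v -0.166 -2.84 -2.88
v -0.385 -2.832 -2.919
v -0.568 -2.87 -3.039
v -0.68 -2.945 -3.216
v -0.698 -3.043 -3.415
v -0.619 -3.144 -3.597
v -0.458 -3.229 -3.725
v -0.247 -3.28 -3.774
f 2 4 1
f 5 2 1
f 1 4 3
f 3 5 1
f 2 8 4
f 6 2 5
f 6 8 2
f 4 8 3
f 7 5 3
f 3 8 7
f 7 6 5
f 8 6 7
f 10 9 12
f 10 12 11
f 12 9 13
f 12 13 11
f 13 9 14
f 13 14 11
f 14 9 15
f 14 15 11
f 15 9 16
f 15 16 11
f 16 9 17
f 16 17 11
f 17 9 18
f 17 18 11
f 18 9 19
f 18 19 11
f 19 9 20
f 19 20 11
f 20 9 21
f 20 21 11
f 21 9 22
f 21 22 11
f 22 9 23
f 22 23 11
f 23 9 24
f 23 24 11
f 24 9 10
f 24 10 11



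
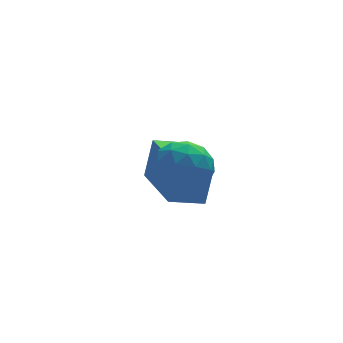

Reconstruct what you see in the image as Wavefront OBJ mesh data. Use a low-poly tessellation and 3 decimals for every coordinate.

v -1.159 -0.582 0.646
v -0.941 -0.465 1.636
v -1.23 1.295 0.44
v -1.011 1.412 1.43
v -0.369 -0.572 0.47
v -0.15 -0.455 1.46
v -0.439 1.305 0.264
v -0.221 1.422 1.254
v -1.672 -1.241 1.854
v -1.264 -0.763 2.149
v -0.876 -2.017 2.011
v -0.468 -1.539 2.306
v -1.043 -1.753 2.631
v -1.535 -1.273 2.534
v -0.605 -1.507 1.626
v -1.097 -1.027 1.529
v -0.605 -0.928 2.008
v -0.875 -1.079 2.629
v -1.265 -1.701 1.531
v -1.535 -1.852 2.152
v -1.538 -0.934 1.988
v -0.602 -1.846 2.172
v -0.94 -1.972 2.363
v -0.7 -1.691 2.536
v -1.697 -1.233 2.214
v -1.457 -0.952 2.387
v -1.327 -1.534 2.671
v -0.683 -1.828 1.773
v -0.443 -1.547 1.946
v -1.44 -1.089 1.624
v -1.2 -0.808 1.797
v -0.813 -1.246 1.489
v -0.91 -0.75 2.078
v -0.443 -1.206 2.17
v -0.523 -1.187 1.771
v -0.813 -0.905 1.714
v -1.069 -0.839 2.443
v -0.602 -1.295 2.535
v -0.939 -1.42 2.726
v -1.228 -1.138 2.669
v -0.682 -0.935 2.36
v -1.538 -1.485 1.625
v -1.071 -1.941 1.717
v -0.912 -1.642 1.491
v -1.201 -1.36 1.434
v -1.697 -1.574 1.99
v -1.23 -2.03 2.082
v -1.327 -1.875 2.446
v -1.617 -1.593 2.389
v -1.458 -1.845 1.8
f 2 4 1
f 5 2 1
f 1 4 3
f 3 5 1
f 2 8 4
f 6 2 5
f 6 8 2
f 4 8 3
f 7 5 3
f 3 8 7
f 7 6 5
f 8 6 7
f 9 46 25
f 46 20 49
f 25 49 14
f 46 49 25
f 9 25 21
f 25 14 26
f 21 26 10
f 25 26 21
f 9 21 30
f 21 10 31
f 30 31 16
f 21 31 30
f 9 30 42
f 30 16 45
f 42 45 19
f 30 45 42
f 9 42 46
f 42 19 50
f 46 50 20
f 42 50 46
f 10 26 37
f 26 14 40
f 37 40 18
f 26 40 37
f 14 49 27
f 49 20 48
f 27 48 13
f 49 48 27
f 20 50 47
f 50 19 43
f 47 43 11
f 50 43 47
f 19 45 44
f 45 16 32
f 44 32 15
f 45 32 44
f 16 31 36
f 31 10 33
f 36 33 17
f 31 33 36
f 12 38 24
f 38 18 39
f 24 39 13
f 38 39 24
f 12 24 22
f 24 13 23
f 22 23 11
f 24 23 22
f 12 22 29
f 22 11 28
f 29 28 15
f 22 28 29
f 12 29 34
f 29 15 35
f 34 35 17
f 29 35 34
f 12 34 38
f 34 17 41
f 38 41 18
f 34 41 38
f 13 39 27
f 39 18 40
f 27 40 14
f 39 40 27
f 11 23 47
f 23 13 48
f 47 48 20
f 23 48 47
f 15 28 44
f 28 11 43
f 44 43 19
f 28 43 44
f 17 35 36
f 35 15 32
f 36 32 16
f 35 32 36
f 18 41 37
f 41 17 33
f 37 33 10
f 41 33 37



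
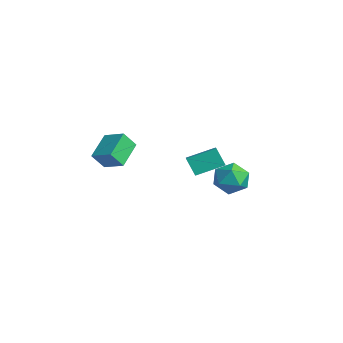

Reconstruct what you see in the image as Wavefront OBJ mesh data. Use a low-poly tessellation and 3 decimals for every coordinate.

v -1.058 0.907 -2.042
v -1.692 0.733 -1.087
v -0.584 2.377 -1.459
v -1.219 2.202 -0.504
v -0.161 0.418 -1.536
v -0.796 0.243 -0.581
v 0.312 1.887 -0.953
v -0.322 1.713 0.002
v -1.114 4.159 -2.858
v -0.614 3.315 -3.341
v -2.686 3.505 -3.339
v -2.186 2.661 -3.822
v -2.177 2.751 -2.732
v -1.206 3.155 -2.435
v -2.094 3.665 -4.245
v -1.123 4.069 -3.948
v -1.22 3.009 -4.198
v -1.272 2.444 -3.263
v -2.028 4.376 -3.417
v -2.08 3.811 -2.482
v -2.539 -3.472 -1.032
v -2.655 -4.124 -0.116
v -3.442 -2.267 -0.286
v -3.558 -2.919 0.629
v -1.442 -2.961 -0.529
v -1.558 -3.613 0.386
v -2.345 -1.756 0.216
v -2.461 -2.408 1.132
f 2 4 1
f 5 2 1
f 1 4 3
f 3 5 1
f 2 8 4
f 6 2 5
f 6 8 2
f 4 8 3
f 7 5 3
f 3 8 7
f 7 6 5
f 8 6 7
f 9 20 14
f 9 14 10
f 9 10 16
f 9 16 19
f 9 19 20
f 10 14 18
f 14 20 13
f 20 19 11
f 19 16 15
f 16 10 17
f 12 18 13
f 12 13 11
f 12 11 15
f 12 15 17
f 12 17 18
f 13 18 14
f 11 13 20
f 15 11 19
f 17 15 16
f 18 17 10
f 22 24 21
f 25 22 21
f 21 24 23
f 23 25 21
f 22 28 24
f 26 22 25
f 26 28 22
f 24 28 23
f 27 25 23
f 23 28 27
f 27 26 25
f 28 26 27



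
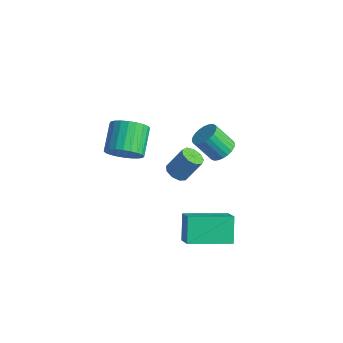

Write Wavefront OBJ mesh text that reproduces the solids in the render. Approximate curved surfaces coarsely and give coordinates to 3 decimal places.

v 1.893 1.129 -3.638
v 2.742 0.714 -2.914
v 1.247 1.74 -2.531
v 2.096 1.326 -1.807
v 3.024 2.894 -3.953
v 3.873 2.48 -3.229
v 2.378 3.506 -2.846
v 3.227 3.091 -2.122
v -2.06 1.11 -0.138
v -1.272 1.541 0.101
v -2.111 2.602 0.956
v -2.9 2.17 0.718
v -1.36 1.718 -0.204
v -2.199 2.778 0.651
v -1.554 1.801 -0.499
v -2.394 2.862 0.356
v -1.826 1.78 -0.738
v -2.665 2.84 0.117
v -2.133 1.656 -0.887
v -2.972 2.717 -0.032
v -2.43 1.449 -0.921
v -3.269 2.51 -0.066
v -2.67 1.191 -0.836
v -3.509 2.251 0.019
v -2.817 0.92 -0.644
v -3.656 1.98 0.211
v -2.849 0.678 -0.376
v -3.688 1.739 0.479
v -2.761 0.502 -0.071
v -3.6 1.562 0.784
v -2.566 0.418 0.224
v -3.406 1.479 1.079
v -2.295 0.44 0.463
v -3.134 1.5 1.318
v -1.988 0.563 0.612
v -2.827 1.624 1.467
v -1.691 0.77 0.646
v -2.53 1.831 1.501
v -1.451 1.029 0.561
v -2.29 2.089 1.416
v -1.304 1.3 0.369
v -2.143 2.36 1.224
v 2.091 0.671 1.923
v 2.603 0.734 1.704
v 3 1.312 2.798
v 2.489 1.249 3.017
v 2.386 1.039 1.621
v 2.784 1.617 2.715
v 2.032 1.172 1.68
v 2.429 1.75 2.774
v 1.705 1.07 1.852
v 2.102 1.648 2.946
v 1.559 0.782 2.057
v 1.956 1.36 3.152
v 1.662 0.441 2.2
v 2.06 1.02 3.294
v 1.966 0.208 2.213
v 2.363 0.787 3.307
v 2.329 0.192 2.09
v 2.726 0.77 3.184
v 2.58 0.399 1.889
v 2.977 0.978 2.983
v 1.491 3.913 0.948
v 1.86 3.333 0.89
v 1.198 2.806 1.954
v 0.829 3.387 2.012
v 2.014 3.477 1.057
v 1.352 2.95 2.122
v 2.089 3.687 1.207
v 1.427 3.16 2.272
v 2.073 3.932 1.318
v 1.411 3.405 2.383
v 1.968 4.174 1.373
v 1.306 3.647 2.438
v 1.791 4.376 1.363
v 1.128 3.849 2.428
v 1.568 4.508 1.289
v 0.905 3.981 2.354
v 1.333 4.549 1.164
v 0.671 4.023 2.229
v 1.122 4.494 1.006
v 0.46 3.967 2.07
v 0.968 4.35 0.838
v 0.306 3.823 1.903
v 0.893 4.14 0.688
v 0.231 3.613 1.753
v 0.909 3.895 0.577
v 0.247 3.368 1.642
v 1.014 3.653 0.522
v 0.352 3.126 1.587
v 1.192 3.451 0.532
v 0.529 2.924 1.597
v 1.415 3.319 0.606
v 0.752 2.792 1.671
v 1.649 3.277 0.731
v 0.987 2.751 1.796
f 2 4 1
f 5 2 1
f 1 4 3
f 3 5 1
f 2 8 4
f 6 2 5
f 6 8 2
f 4 8 3
f 7 5 3
f 3 8 7
f 7 6 5
f 8 6 7
f 10 9 13
f 10 13 11
f 11 13 14
f 11 14 12
f 13 9 15
f 13 15 14
f 14 15 16
f 14 16 12
f 15 9 17
f 15 17 16
f 16 17 18
f 16 18 12
f 17 9 19
f 17 19 18
f 18 19 20
f 18 20 12
f 19 9 21
f 19 21 20
f 20 21 22
f 20 22 12
f 21 9 23
f 21 23 22
f 22 23 24
f 22 24 12
f 23 9 25
f 23 25 24
f 24 25 26
f 24 26 12
f 25 9 27
f 25 27 26
f 26 27 28
f 26 28 12
f 27 9 29
f 27 29 28
f 28 29 30
f 28 30 12
f 29 9 31
f 29 31 30
f 30 31 32
f 30 32 12
f 31 9 33
f 31 33 32
f 32 33 34
f 32 34 12
f 33 9 35
f 33 35 34
f 34 35 36
f 34 36 12
f 35 9 37
f 35 37 36
f 36 37 38
f 36 38 12
f 37 9 39
f 37 39 38
f 38 39 40
f 38 40 12
f 39 9 41
f 39 41 40
f 40 41 42
f 40 42 12
f 41 9 10
f 41 10 42
f 42 10 11
f 42 11 12
f 44 43 47
f 44 47 45
f 45 47 48
f 45 48 46
f 47 43 49
f 47 49 48
f 48 49 50
f 48 50 46
f 49 43 51
f 49 51 50
f 50 51 52
f 50 52 46
f 51 43 53
f 51 53 52
f 52 53 54
f 52 54 46
f 53 43 55
f 53 55 54
f 54 55 56
f 54 56 46
f 55 43 57
f 55 57 56
f 56 57 58
f 56 58 46
f 57 43 59
f 57 59 58
f 58 59 60
f 58 60 46
f 59 43 61
f 59 61 60
f 60 61 62
f 60 62 46
f 61 43 44
f 61 44 62
f 62 44 45
f 62 45 46
f 64 63 67
f 64 67 65
f 65 67 68
f 65 68 66
f 67 63 69
f 67 69 68
f 68 69 70
f 68 70 66
f 69 63 71
f 69 71 70
f 70 71 72
f 70 72 66
f 71 63 73
f 71 73 72
f 72 73 74
f 72 74 66
f 73 63 75
f 73 75 74
f 74 75 76
f 74 76 66
f 75 63 77
f 75 77 76
f 76 77 78
f 76 78 66
f 77 63 79
f 77 79 78
f 78 79 80
f 78 80 66
f 79 63 81
f 79 81 80
f 80 81 82
f 80 82 66
f 81 63 83
f 81 83 82
f 82 83 84
f 82 84 66
f 83 63 85
f 83 85 84
f 84 85 86
f 84 86 66
f 85 63 87
f 85 87 86
f 86 87 88
f 86 88 66
f 87 63 89
f 87 89 88
f 88 89 90
f 88 90 66
f 89 63 91
f 89 91 90
f 90 91 92
f 90 92 66
f 91 63 93
f 91 93 92
f 92 93 94
f 92 94 66
f 93 63 95
f 93 95 94
f 94 95 96
f 94 96 66
f 95 63 64
f 95 64 96
f 96 64 65
f 96 65 66



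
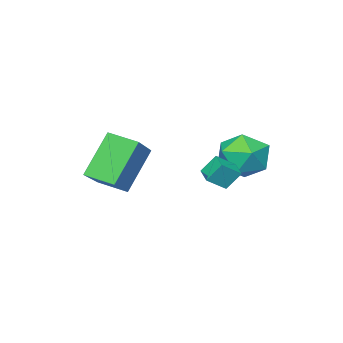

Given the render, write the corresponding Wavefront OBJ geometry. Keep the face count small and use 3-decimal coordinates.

v -0.844 1.289 -0.916
v -1.209 1.669 -0.198
v -0.42 1.976 -1.063
v -0.785 2.356 -0.346
v -0.175 0.984 -0.414
v -0.54 1.364 0.303
v 0.249 1.671 -0.562
v -0.116 2.051 0.156
v -0.704 -3.579 -0.293
v 0.857 -2.604 0.778
v -1.172 -2.486 -0.607
v 0.389 -1.51 0.464
v 0.491 -3.57 -2.044
v 2.052 -2.594 -0.973
v 0.023 -2.476 -2.358
v 1.584 -1.501 -1.287
v -2.418 2.006 -0.665
v -1.801 1.898 0.244
v -2.699 0.242 -0.684
v -2.082 0.134 0.225
v -3.064 0.636 0.281
v -2.89 1.726 0.293
v -1.61 0.414 -0.733
v -1.436 1.504 -0.721
v -1.301 0.914 0.202
v -2.2 1.051 0.829
v -2.3 1.089 -1.269
v -3.199 1.226 -0.642
f 2 4 1
f 5 2 1
f 1 4 3
f 3 5 1
f 2 8 4
f 6 2 5
f 6 8 2
f 4 8 3
f 7 5 3
f 3 8 7
f 7 6 5
f 8 6 7
f 10 12 9
f 13 10 9
f 9 12 11
f 11 13 9
f 10 16 12
f 14 10 13
f 14 16 10
f 12 16 11
f 15 13 11
f 11 16 15
f 15 14 13
f 16 14 15
f 17 28 22
f 17 22 18
f 17 18 24
f 17 24 27
f 17 27 28
f 18 22 26
f 22 28 21
f 28 27 19
f 27 24 23
f 24 18 25
f 20 26 21
f 20 21 19
f 20 19 23
f 20 23 25
f 20 25 26
f 21 26 22
f 19 21 28
f 23 19 27
f 25 23 24
f 26 25 18



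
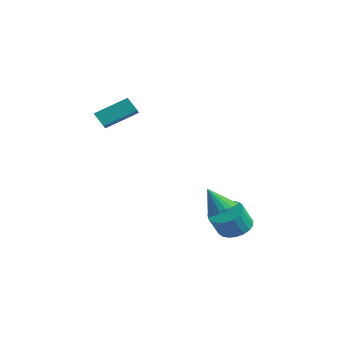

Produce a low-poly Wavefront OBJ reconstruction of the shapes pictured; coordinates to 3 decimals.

v 3.182 2.382 -1.695
v 3.952 2.015 -1.35
v 2.358 1.958 -0.305
v 3.974 2.376 -1.227
v 3.859 2.738 -1.184
v 3.627 3.039 -1.23
v 3.318 3.226 -1.356
v 2.986 3.267 -1.541
v 2.687 3.155 -1.752
v 2.474 2.909 -1.954
v 2.384 2.572 -2.11
v 2.431 2.202 -2.195
v 2.608 1.863 -2.193
v 2.885 1.614 -2.105
v 3.212 1.497 -1.946
v 3.535 1.534 -1.744
v 3.797 1.717 -1.533
v -4.214 -0.033 2.616
v -4.875 -0.213 3.386
v -3.496 1.683 3.632
v -4.156 1.504 4.402
v -3.464 -0.644 3.118
v -4.124 -0.823 3.888
v -2.745 1.073 4.134
v -3.406 0.893 4.904
v 2.301 3.894 -3.567
v 3.17 4.395 -3.335
v 3.248 3.667 -2.06
v 2.379 3.166 -2.293
v 2.871 4.653 -3.169
v 2.95 3.925 -1.894
v 2.474 4.78 -3.072
v 2.552 4.052 -1.797
v 2.047 4.754 -3.061
v 2.125 4.026 -1.786
v 1.663 4.579 -3.137
v 1.741 3.851 -1.862
v 1.39 4.285 -3.288
v 1.468 3.558 -2.013
v 1.274 3.924 -3.487
v 1.353 3.196 -2.212
v 1.336 3.558 -3.7
v 1.415 2.83 -2.425
v 1.565 3.25 -3.89
v 1.643 2.522 -2.615
v 1.921 3.053 -4.024
v 1.999 2.325 -2.75
v 2.342 3.001 -4.08
v 2.421 2.273 -2.805
v 2.757 3.104 -4.046
v 2.835 2.376 -2.772
v 3.092 3.344 -3.93
v 3.171 2.616 -2.655
v 3.291 3.678 -3.751
v 3.369 2.95 -2.477
v 3.319 4.05 -3.541
v 3.397 3.322 -2.266
f 2 1 4
f 2 4 3
f 4 1 5
f 4 5 3
f 5 1 6
f 5 6 3
f 6 1 7
f 6 7 3
f 7 1 8
f 7 8 3
f 8 1 9
f 8 9 3
f 9 1 10
f 9 10 3
f 10 1 11
f 10 11 3
f 11 1 12
f 11 12 3
f 12 1 13
f 12 13 3
f 13 1 14
f 13 14 3
f 14 1 15
f 14 15 3
f 15 1 16
f 15 16 3
f 16 1 17
f 16 17 3
f 17 1 2
f 17 2 3
f 19 21 18
f 22 19 18
f 18 21 20
f 20 22 18
f 19 25 21
f 23 19 22
f 23 25 19
f 21 25 20
f 24 22 20
f 20 25 24
f 24 23 22
f 25 23 24
f 27 26 30
f 27 30 28
f 28 30 31
f 28 31 29
f 30 26 32
f 30 32 31
f 31 32 33
f 31 33 29
f 32 26 34
f 32 34 33
f 33 34 35
f 33 35 29
f 34 26 36
f 34 36 35
f 35 36 37
f 35 37 29
f 36 26 38
f 36 38 37
f 37 38 39
f 37 39 29
f 38 26 40
f 38 40 39
f 39 40 41
f 39 41 29
f 40 26 42
f 40 42 41
f 41 42 43
f 41 43 29
f 42 26 44
f 42 44 43
f 43 44 45
f 43 45 29
f 44 26 46
f 44 46 45
f 45 46 47
f 45 47 29
f 46 26 48
f 46 48 47
f 47 48 49
f 47 49 29
f 48 26 50
f 48 50 49
f 49 50 51
f 49 51 29
f 50 26 52
f 50 52 51
f 51 52 53
f 51 53 29
f 52 26 54
f 52 54 53
f 53 54 55
f 53 55 29
f 54 26 56
f 54 56 55
f 55 56 57
f 55 57 29
f 56 26 27
f 56 27 57
f 57 27 28
f 57 28 29



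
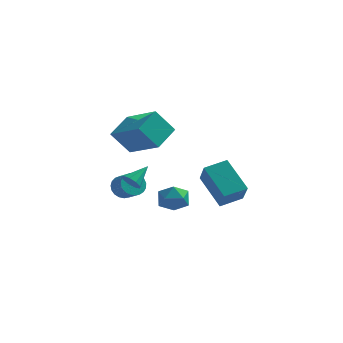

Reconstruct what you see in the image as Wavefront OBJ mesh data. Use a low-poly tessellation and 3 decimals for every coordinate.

v 2.054 0.28 -0.231
v 0.794 1.286 1.113
v 1.602 1.275 -1.4
v 0.341 2.28 -0.055
v 3.019 1.08 0.075
v 1.758 2.085 1.42
v 2.566 2.074 -1.093
v 1.306 3.08 0.251
v -1.455 3.84 -1.547
v -0.578 3.554 -1.609
v -1.882 2.726 -2.451
v -1.005 2.44 -2.513
v -1.464 2.353 -1.715
v -1.2 3.041 -1.156
v -1.26 3.239 -2.904
v -0.996 3.927 -2.345
v -0.457 3.182 -2.448
v -0.583 2.635 -1.713
v -1.877 3.645 -2.347
v -2.003 3.098 -1.612
v -3.391 -0.414 3.609
v -1.676 -1.43 4.54
v -2.954 0.937 4.279
v -1.239 -0.079 5.21
v -2.521 -0.081 2.37
v -0.806 -1.097 3.301
v -2.084 1.27 3.04
v -0.369 0.254 3.971
v -3.54 2.14 -1.063
v -3.008 2.481 -1.408
v -2.308 1.921 -0.882
v -2.84 1.58 -0.537
v -3.049 2.656 -1.169
v -2.348 2.096 -0.642
v -3.174 2.741 -0.911
v -2.474 2.181 -0.384
v -3.363 2.723 -0.679
v -2.663 2.163 -0.153
v -3.583 2.603 -0.514
v -2.882 2.043 0.013
v -3.795 2.404 -0.444
v -3.094 1.844 0.083
v -3.963 2.159 -0.481
v -3.262 1.599 0.046
v -4.058 1.911 -0.618
v -3.357 1.351 -0.092
v -4.063 1.702 -0.833
v -3.363 1.142 -0.306
v -3.978 1.569 -1.087
v -3.278 1.009 -0.561
v -3.818 1.535 -1.338
v -3.117 0.975 -0.811
v -3.609 1.605 -1.54
v -2.909 1.045 -1.014
v -3.389 1.768 -1.661
v -2.688 1.208 -1.134
v -3.194 1.995 -1.678
v -2.494 1.435 -1.151
v -3.06 2.247 -1.588
v -2.359 1.687 -1.062
v -2.049 -1.538 1.031
v -1.626 -1.497 0.65
v -1.471 -0.622 1.769
v -1.911 -1.246 0.561
v -2.26 -1.131 0.692
v -2.51 -1.207 0.981
v -2.544 -1.437 1.294
v -2.347 -1.715 1.483
v -2.01 -1.909 1.461
v -1.691 -1.93 1.238
v -1.539 -1.767 0.918
f 2 4 1
f 5 2 1
f 1 4 3
f 3 5 1
f 2 8 4
f 6 2 5
f 6 8 2
f 4 8 3
f 7 5 3
f 3 8 7
f 7 6 5
f 8 6 7
f 9 20 14
f 9 14 10
f 9 10 16
f 9 16 19
f 9 19 20
f 10 14 18
f 14 20 13
f 20 19 11
f 19 16 15
f 16 10 17
f 12 18 13
f 12 13 11
f 12 11 15
f 12 15 17
f 12 17 18
f 13 18 14
f 11 13 20
f 15 11 19
f 17 15 16
f 18 17 10
f 22 24 21
f 25 22 21
f 21 24 23
f 23 25 21
f 22 28 24
f 26 22 25
f 26 28 22
f 24 28 23
f 27 25 23
f 23 28 27
f 27 26 25
f 28 26 27
f 30 29 33
f 30 33 31
f 31 33 34
f 31 34 32
f 33 29 35
f 33 35 34
f 34 35 36
f 34 36 32
f 35 29 37
f 35 37 36
f 36 37 38
f 36 38 32
f 37 29 39
f 37 39 38
f 38 39 40
f 38 40 32
f 39 29 41
f 39 41 40
f 40 41 42
f 40 42 32
f 41 29 43
f 41 43 42
f 42 43 44
f 42 44 32
f 43 29 45
f 43 45 44
f 44 45 46
f 44 46 32
f 45 29 47
f 45 47 46
f 46 47 48
f 46 48 32
f 47 29 49
f 47 49 48
f 48 49 50
f 48 50 32
f 49 29 51
f 49 51 50
f 50 51 52
f 50 52 32
f 51 29 53
f 51 53 52
f 52 53 54
f 52 54 32
f 53 29 55
f 53 55 54
f 54 55 56
f 54 56 32
f 55 29 57
f 55 57 56
f 56 57 58
f 56 58 32
f 57 29 59
f 57 59 58
f 58 59 60
f 58 60 32
f 59 29 30
f 59 30 60
f 60 30 31
f 60 31 32
f 62 61 64
f 62 64 63
f 64 61 65
f 64 65 63
f 65 61 66
f 65 66 63
f 66 61 67
f 66 67 63
f 67 61 68
f 67 68 63
f 68 61 69
f 68 69 63
f 69 61 70
f 69 70 63
f 70 61 71
f 70 71 63
f 71 61 62
f 71 62 63



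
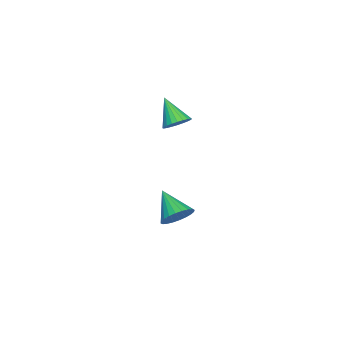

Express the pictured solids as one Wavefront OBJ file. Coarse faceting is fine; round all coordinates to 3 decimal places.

v 3.008 0.008 -2.963
v 3.703 -0.2 -2.483
v 2.032 -1.028 -1.997
v 3.584 0.07 -2.315
v 3.378 0.33 -2.245
v 3.115 0.541 -2.284
v 2.835 0.671 -2.427
v 2.582 0.7 -2.651
v 2.394 0.623 -2.923
v 2.299 0.453 -3.201
v 2.312 0.215 -3.443
v 2.431 -0.054 -3.612
v 2.638 -0.314 -3.682
v 2.901 -0.525 -3.642
v 3.18 -0.655 -3.5
v 3.433 -0.684 -3.275
v 3.621 -0.608 -3.003
v 3.716 -0.437 -2.725
v 2.203 -0.242 2.872
v 2.733 -0.079 3.332
v 1.457 -1.078 4.028
v 2.556 0.136 3.374
v 2.326 0.293 3.339
v 2.077 0.369 3.233
v 1.848 0.352 3.072
v 1.672 0.244 2.881
v 1.577 0.063 2.688
v 1.578 -0.165 2.524
v 1.674 -0.404 2.412
v 1.85 -0.619 2.371
v 2.08 -0.776 2.406
v 2.329 -0.852 2.512
v 2.559 -0.835 2.673
v 2.735 -0.727 2.864
v 2.829 -0.546 3.056
v 2.829 -0.318 3.221
f 2 1 4
f 2 4 3
f 4 1 5
f 4 5 3
f 5 1 6
f 5 6 3
f 6 1 7
f 6 7 3
f 7 1 8
f 7 8 3
f 8 1 9
f 8 9 3
f 9 1 10
f 9 10 3
f 10 1 11
f 10 11 3
f 11 1 12
f 11 12 3
f 12 1 13
f 12 13 3
f 13 1 14
f 13 14 3
f 14 1 15
f 14 15 3
f 15 1 16
f 15 16 3
f 16 1 17
f 16 17 3
f 17 1 18
f 17 18 3
f 18 1 2
f 18 2 3
f 20 19 22
f 20 22 21
f 22 19 23
f 22 23 21
f 23 19 24
f 23 24 21
f 24 19 25
f 24 25 21
f 25 19 26
f 25 26 21
f 26 19 27
f 26 27 21
f 27 19 28
f 27 28 21
f 28 19 29
f 28 29 21
f 29 19 30
f 29 30 21
f 30 19 31
f 30 31 21
f 31 19 32
f 31 32 21
f 32 19 33
f 32 33 21
f 33 19 34
f 33 34 21
f 34 19 35
f 34 35 21
f 35 19 36
f 35 36 21
f 36 19 20
f 36 20 21



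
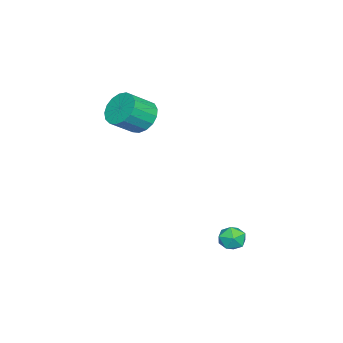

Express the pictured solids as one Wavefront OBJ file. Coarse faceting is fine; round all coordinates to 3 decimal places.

v 2.953 3.001 -1.481
v 3.311 3.001 -2.051
v 2.749 1.939 -1.609
v 3.107 1.939 -2.179
v 3.417 2.022 -1.587
v 3.543 2.678 -1.509
v 2.517 2.262 -2.151
v 2.643 2.918 -2.073
v 3.041 2.544 -2.466
v 3.597 2.395 -2.117
v 2.463 2.545 -1.543
v 3.019 2.396 -1.194
v -0.26 -2.471 2.753
v 0.453 -2.042 2.412
v 1.274 -2.759 3.225
v 0.56 -3.189 3.567
v 0.335 -1.797 2.746
v 1.156 -2.514 3.56
v 0.081 -1.707 3.082
v 0.902 -2.424 3.896
v -0.251 -1.792 3.343
v 0.57 -2.509 4.156
v -0.585 -2.032 3.468
v 0.236 -2.749 4.282
v -0.845 -2.373 3.43
v -0.025 -3.09 4.244
v -0.972 -2.737 3.237
v -0.151 -3.454 4.05
v -0.935 -3.04 2.933
v -0.114 -3.757 3.746
v -0.743 -3.213 2.587
v 0.077 -3.93 3.401
v -0.441 -3.215 2.28
v 0.379 -3.932 3.094
v -0.098 -3.048 2.081
v 0.723 -3.765 2.895
v 0.208 -2.748 2.036
v 1.029 -3.465 2.85
v 0.407 -2.385 2.156
v 1.228 -3.102 2.969
f 1 12 6
f 1 6 2
f 1 2 8
f 1 8 11
f 1 11 12
f 2 6 10
f 6 12 5
f 12 11 3
f 11 8 7
f 8 2 9
f 4 10 5
f 4 5 3
f 4 3 7
f 4 7 9
f 4 9 10
f 5 10 6
f 3 5 12
f 7 3 11
f 9 7 8
f 10 9 2
f 14 13 17
f 14 17 15
f 15 17 18
f 15 18 16
f 17 13 19
f 17 19 18
f 18 19 20
f 18 20 16
f 19 13 21
f 19 21 20
f 20 21 22
f 20 22 16
f 21 13 23
f 21 23 22
f 22 23 24
f 22 24 16
f 23 13 25
f 23 25 24
f 24 25 26
f 24 26 16
f 25 13 27
f 25 27 26
f 26 27 28
f 26 28 16
f 27 13 29
f 27 29 28
f 28 29 30
f 28 30 16
f 29 13 31
f 29 31 30
f 30 31 32
f 30 32 16
f 31 13 33
f 31 33 32
f 32 33 34
f 32 34 16
f 33 13 35
f 33 35 34
f 34 35 36
f 34 36 16
f 35 13 37
f 35 37 36
f 36 37 38
f 36 38 16
f 37 13 39
f 37 39 38
f 38 39 40
f 38 40 16
f 39 13 14
f 39 14 40
f 40 14 15
f 40 15 16

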